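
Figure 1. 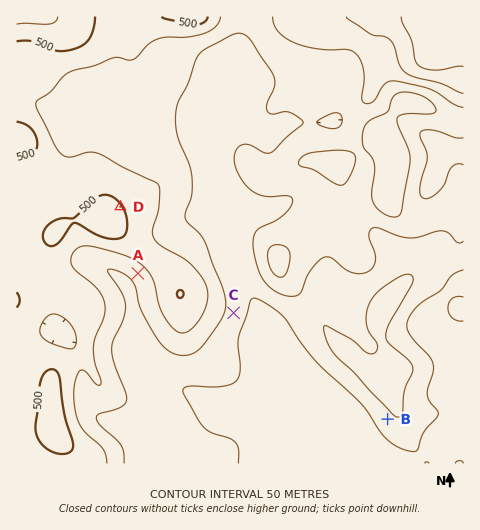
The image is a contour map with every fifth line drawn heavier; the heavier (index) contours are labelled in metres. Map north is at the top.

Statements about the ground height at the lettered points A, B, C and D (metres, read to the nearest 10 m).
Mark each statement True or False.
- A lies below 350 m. False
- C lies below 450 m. True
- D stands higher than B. True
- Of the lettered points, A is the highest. False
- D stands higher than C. True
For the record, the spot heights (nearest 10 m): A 420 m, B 390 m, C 380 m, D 500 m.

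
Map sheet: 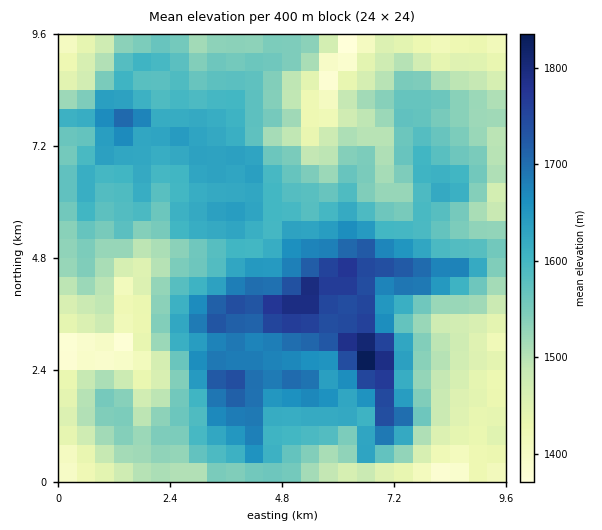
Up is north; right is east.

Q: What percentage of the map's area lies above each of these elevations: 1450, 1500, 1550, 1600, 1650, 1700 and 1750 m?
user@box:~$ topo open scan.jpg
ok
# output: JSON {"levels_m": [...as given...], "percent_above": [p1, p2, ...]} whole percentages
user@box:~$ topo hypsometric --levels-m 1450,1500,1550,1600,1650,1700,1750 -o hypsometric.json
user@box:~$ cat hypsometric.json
{"levels_m": [1450, 1500, 1550, 1600, 1650, 1700, 1750], "percent_above": [87, 75, 56, 36, 18, 9, 4]}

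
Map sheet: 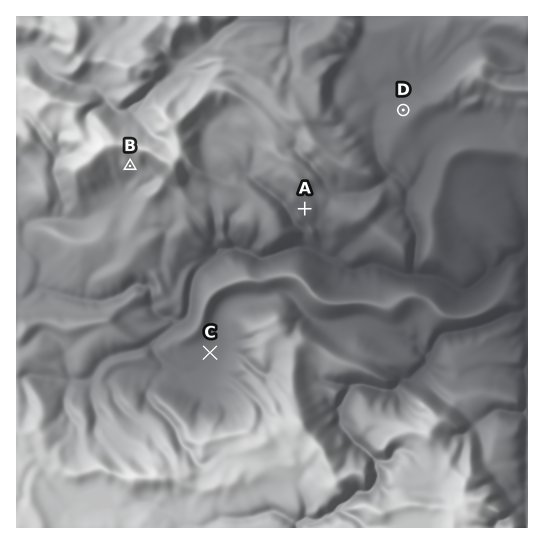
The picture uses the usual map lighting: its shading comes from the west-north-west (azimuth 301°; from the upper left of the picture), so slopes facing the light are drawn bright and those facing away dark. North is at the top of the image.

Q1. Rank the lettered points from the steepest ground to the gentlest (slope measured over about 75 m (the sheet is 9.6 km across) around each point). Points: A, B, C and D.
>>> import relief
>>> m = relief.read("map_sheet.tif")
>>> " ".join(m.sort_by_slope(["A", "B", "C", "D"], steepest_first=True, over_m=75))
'B A D C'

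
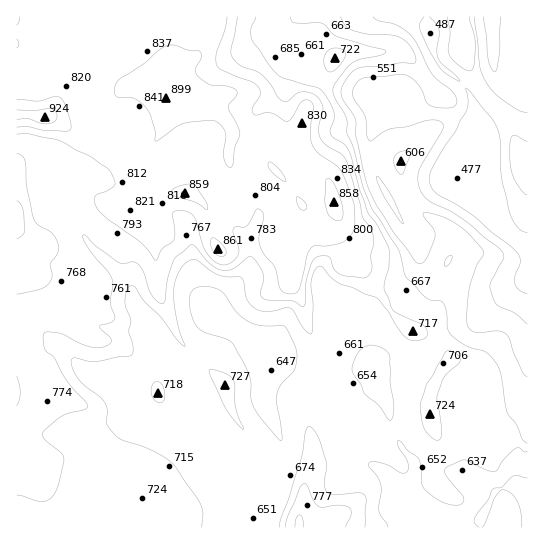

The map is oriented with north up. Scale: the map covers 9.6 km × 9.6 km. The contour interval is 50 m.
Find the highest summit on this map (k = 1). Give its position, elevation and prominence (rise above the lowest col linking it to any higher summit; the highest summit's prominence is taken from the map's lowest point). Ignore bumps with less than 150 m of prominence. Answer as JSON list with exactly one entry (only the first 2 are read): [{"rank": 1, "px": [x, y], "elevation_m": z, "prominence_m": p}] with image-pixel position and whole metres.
[{"rank": 1, "px": [45, 117], "elevation_m": 924, "prominence_m": 456}]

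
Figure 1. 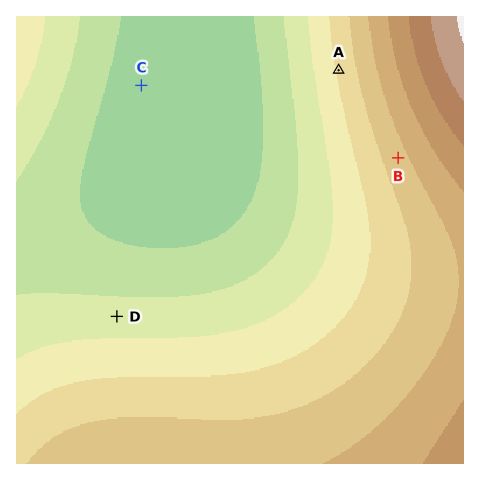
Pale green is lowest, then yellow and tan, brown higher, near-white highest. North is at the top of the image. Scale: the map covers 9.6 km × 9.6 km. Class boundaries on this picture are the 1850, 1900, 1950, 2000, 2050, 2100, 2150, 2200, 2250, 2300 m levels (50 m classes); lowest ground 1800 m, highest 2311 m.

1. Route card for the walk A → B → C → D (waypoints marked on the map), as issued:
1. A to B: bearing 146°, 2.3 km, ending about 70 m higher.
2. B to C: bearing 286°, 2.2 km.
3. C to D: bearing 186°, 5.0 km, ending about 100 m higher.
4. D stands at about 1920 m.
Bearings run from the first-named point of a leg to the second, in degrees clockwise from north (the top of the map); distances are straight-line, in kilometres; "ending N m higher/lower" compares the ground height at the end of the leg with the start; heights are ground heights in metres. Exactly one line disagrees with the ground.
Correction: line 2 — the distance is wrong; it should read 5.7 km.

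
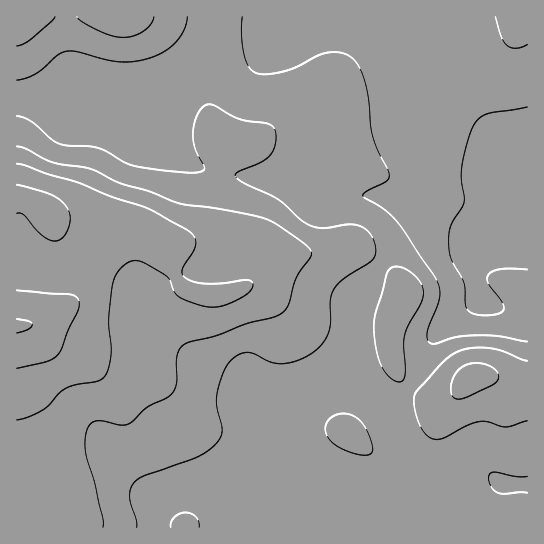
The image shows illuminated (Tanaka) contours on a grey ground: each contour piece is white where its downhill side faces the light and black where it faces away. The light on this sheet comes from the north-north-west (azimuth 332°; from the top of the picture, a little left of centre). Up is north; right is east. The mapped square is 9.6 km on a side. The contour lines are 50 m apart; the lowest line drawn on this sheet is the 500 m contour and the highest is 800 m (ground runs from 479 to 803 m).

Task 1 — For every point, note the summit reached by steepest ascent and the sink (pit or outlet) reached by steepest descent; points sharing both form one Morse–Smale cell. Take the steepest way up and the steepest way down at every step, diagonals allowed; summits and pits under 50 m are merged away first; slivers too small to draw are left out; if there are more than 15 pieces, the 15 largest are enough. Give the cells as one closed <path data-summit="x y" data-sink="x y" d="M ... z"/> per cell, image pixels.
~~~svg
<path data-summit="17 326" data-sink="527 242" d="M527 16l-184 0-1 3-5 1-15 0-8 3-55 22-53 8-8 3-17 13-30 11-32 4-16-5-18-3-6 1-9 12-21 10-33-1 1 430 398-1 4-13 2-51-10-16-22-22-16-22-22-10-22 0-34 12-30 14 41-39 23-15 22-23 1-31 4-16 32-41 14-14 13-8 16-1 20 4 27 1 13 4-8 3-10 18-1 9 4 19 18 18 23 6 11 1z"/><path data-summit="470 378" data-sink="527 242" d="M431 231l-10 0-11 4-22 19-33 44-4 44-22 23-23 15-38 37 61-24 22 0 18 7 11 10 9 15 22 22 10 16-2 51-4 13 60 1 27-44 26-1 0-168-37-10-15-16-4-19 1-9 10-18 8-3-13-4-27-1z"/><path data-summit="17 17" data-sink="527 242" d="M342 16l-325 0-1 81 33 2 21-10 9-12 6-1 18 3 16 5 27-3 35-12 17-13 8-3 53-8 55-22 8-3 15 0 5-1z"/><path data-summit="17 326" data-sink="527 242" d="M527 484l-25 0-26 43 51 1z"/>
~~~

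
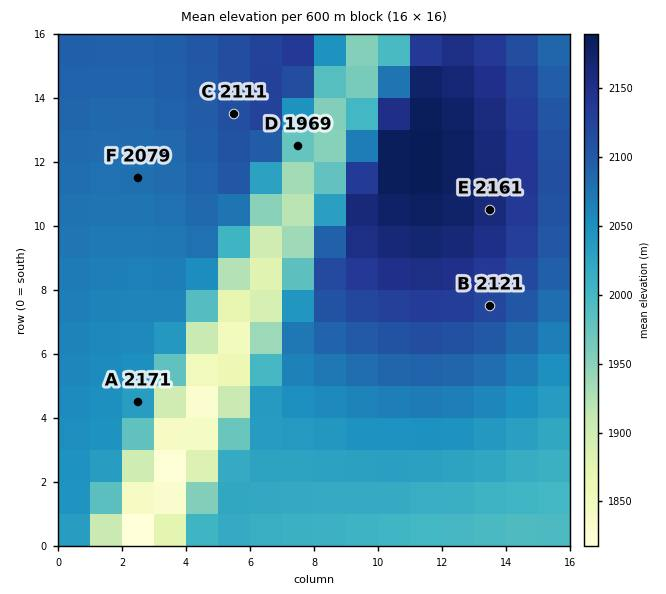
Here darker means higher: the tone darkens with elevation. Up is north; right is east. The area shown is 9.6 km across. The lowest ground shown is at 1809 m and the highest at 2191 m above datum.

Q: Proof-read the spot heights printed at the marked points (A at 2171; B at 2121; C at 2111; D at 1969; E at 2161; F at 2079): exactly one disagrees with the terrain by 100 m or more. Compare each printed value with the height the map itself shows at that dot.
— A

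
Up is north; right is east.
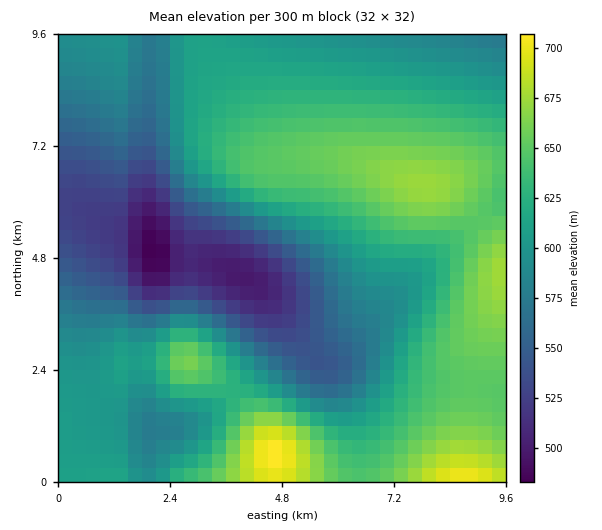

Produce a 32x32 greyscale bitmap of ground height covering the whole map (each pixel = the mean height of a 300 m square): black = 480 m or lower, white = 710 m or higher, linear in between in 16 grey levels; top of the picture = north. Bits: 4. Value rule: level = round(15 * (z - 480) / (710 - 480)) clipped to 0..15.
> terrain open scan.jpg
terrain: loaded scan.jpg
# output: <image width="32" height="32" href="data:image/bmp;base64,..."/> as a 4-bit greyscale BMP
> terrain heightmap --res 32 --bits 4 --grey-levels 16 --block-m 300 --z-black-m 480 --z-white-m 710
<image width="32" height="32" href="data:image/bmp;base64,Qk12AgAAAAAAAHYAAAAoAAAAIAAAACAAAAABAAQAAAAAAAACAAATCwAAEwsAABAAAAAAAAAAAAAAABEREQAiIiIAMzMzAERERABVVVUAZmZmAHd3dwCIiIgAmZmZAKqqqgC7u7sAzMzMAN3d3QDu7u4A////AIiZmHiau83u7cu7u83e7u2IiId3iavN7+3Luqu83e7diIiHZ3iaze/ty6qqvM3dzIiIh2Z3ib3u3LqZqrvMzMyIiIdnd4mrzLqYiJqru8y7iIiHd4iJqrqYd3iJqru7u4iIh3iaqqmYdmVniZq7u7uIiIiJu7qZh2VEVniau7u7iIiYmsy6mHZURFVomru7u3d4iIq7qYZURERVZ4qru8x3d4d4qpdlQzRFVmeJq7zMdmZ2ZndlQzMzRWZniau8zGZmVERVRDIiM0Vmd3iavMxVVUMiMzIhEiNFZ3d4mrzNVEQyESIiERI0VneIiJq8zURDMQAiIREiNFZ4iIiaq81DMzEAIiIiM0VniJmZmqvMMzMhASIjM0VneJmqqqq7vDMzMREjNEVneJmaq7u7u7szMzISNFZniZmqq7vMzMu7MzMyI0Zniaqqq7vMzNzMuzM0QzRXiaq7u7u8zM3czLtEREQ0aJqru7u7zMzMzMy7REVURXiaq7u7vMzMzMzLu1VVVVZ5mqu7u7u7u7u7u7pVVmVWiZqqqru7u7u7u6qqZmZmVomZqqqqqqqqqqqqmWZndmaJmZmqqqqqqpmZmZlnd3ZmiZmZmZmZmZmZmYiId3d2ZomZmZmZmZmIiIiId3d3h2aJmZmYiIiIiIh3d3d3eIdmiZmIiIiIiHd3d3dm"/>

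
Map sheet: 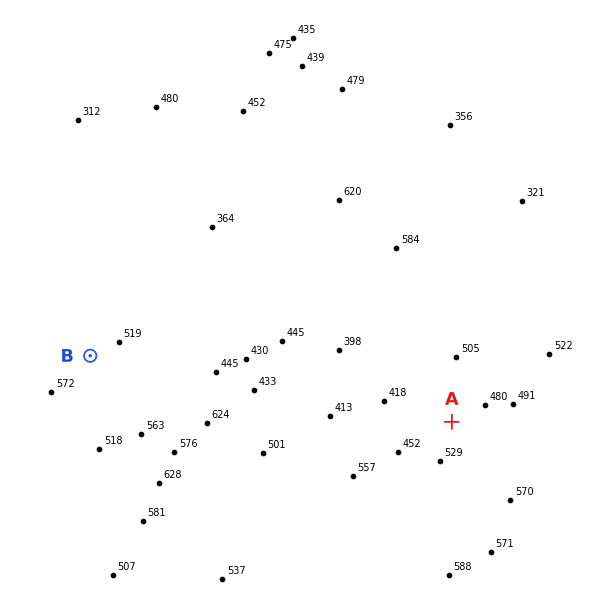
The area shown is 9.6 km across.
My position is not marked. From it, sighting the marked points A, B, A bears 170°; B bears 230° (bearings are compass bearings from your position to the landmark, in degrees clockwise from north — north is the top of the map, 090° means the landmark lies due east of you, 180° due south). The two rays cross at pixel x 395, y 100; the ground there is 410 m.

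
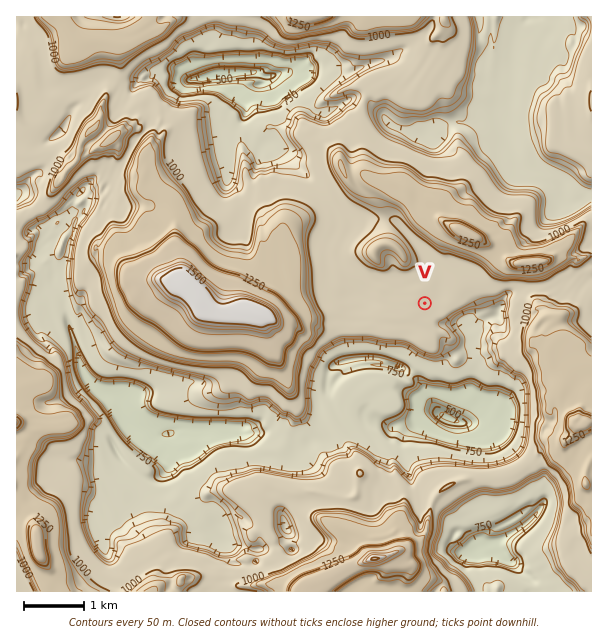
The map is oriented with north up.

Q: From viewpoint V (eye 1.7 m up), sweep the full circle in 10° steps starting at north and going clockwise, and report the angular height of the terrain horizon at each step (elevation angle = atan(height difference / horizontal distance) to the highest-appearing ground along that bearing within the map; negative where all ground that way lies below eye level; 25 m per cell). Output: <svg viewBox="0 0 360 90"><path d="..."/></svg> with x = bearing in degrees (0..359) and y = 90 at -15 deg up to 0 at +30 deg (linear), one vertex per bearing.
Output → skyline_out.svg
<svg viewBox="0 0 360 90"><path d="M0 44l10-3 10-10 10-2 10 2 10 13 10 0 10-6 10 22 10-6 10-4 10-1 10 2 10-4 10 7 10 6 10 0 10-1 10-4 10-9 10 5 10 5 10 2 10 0 10-6 10-8 10-4 10-2 10 11 10 2 10 1 10-7 10-1 10-1 10 1 10 3"/></svg>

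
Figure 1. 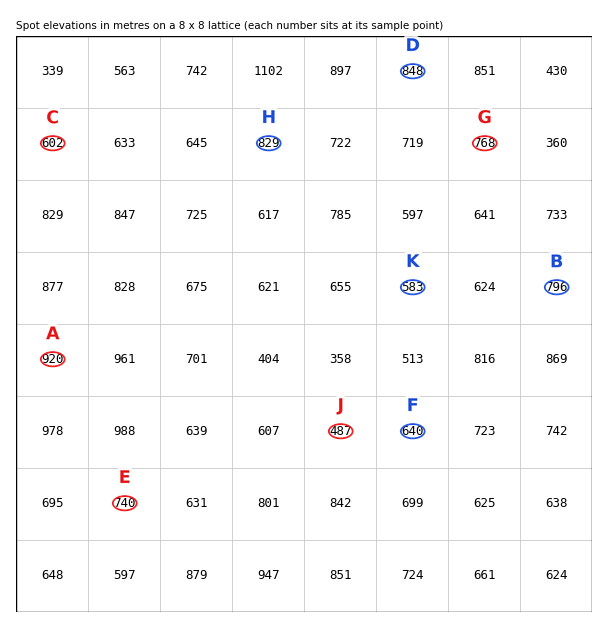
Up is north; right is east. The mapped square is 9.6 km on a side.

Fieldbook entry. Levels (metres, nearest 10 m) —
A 920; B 800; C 600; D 850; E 740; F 640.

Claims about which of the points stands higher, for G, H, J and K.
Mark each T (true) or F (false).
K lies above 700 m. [F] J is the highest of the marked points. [F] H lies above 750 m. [T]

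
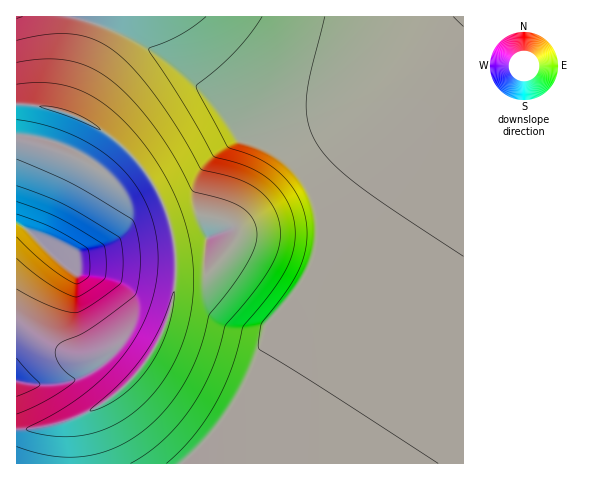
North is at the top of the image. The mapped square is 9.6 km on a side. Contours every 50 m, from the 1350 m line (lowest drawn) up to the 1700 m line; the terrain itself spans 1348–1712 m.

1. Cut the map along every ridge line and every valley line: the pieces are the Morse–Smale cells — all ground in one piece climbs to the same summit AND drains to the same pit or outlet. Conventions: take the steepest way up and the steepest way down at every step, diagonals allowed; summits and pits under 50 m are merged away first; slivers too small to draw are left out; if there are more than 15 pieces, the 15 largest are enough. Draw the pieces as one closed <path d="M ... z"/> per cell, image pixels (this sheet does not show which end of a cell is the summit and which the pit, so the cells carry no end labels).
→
<path d="M463 16l-447 1 0 87 31 3 27 8 27 14 18 14 25 28 19 32 9 29 4 25-1 33-5 22-15 36-15 22-30 29-33 18-29 10-31 3 0 34 447-1z"/><path d="M32 105l-16 0 0 220 15 5 25 17 15 7 25 3 21-7 24 17 10-13 12-22 12-42 0-45-12-42-9-18-13-19-28-28-18-12-21-11z"/><path d="M20 325l-4 1 1 104 40-6 39-16 28-21 17-19-24-18-21 7-25-3z"/>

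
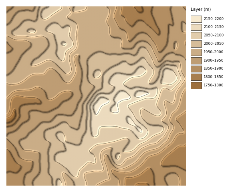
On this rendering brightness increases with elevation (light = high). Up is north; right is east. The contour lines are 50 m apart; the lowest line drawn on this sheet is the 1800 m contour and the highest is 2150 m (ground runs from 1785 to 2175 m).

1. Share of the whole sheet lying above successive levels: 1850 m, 94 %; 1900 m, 81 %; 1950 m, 63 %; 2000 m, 41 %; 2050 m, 22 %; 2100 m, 8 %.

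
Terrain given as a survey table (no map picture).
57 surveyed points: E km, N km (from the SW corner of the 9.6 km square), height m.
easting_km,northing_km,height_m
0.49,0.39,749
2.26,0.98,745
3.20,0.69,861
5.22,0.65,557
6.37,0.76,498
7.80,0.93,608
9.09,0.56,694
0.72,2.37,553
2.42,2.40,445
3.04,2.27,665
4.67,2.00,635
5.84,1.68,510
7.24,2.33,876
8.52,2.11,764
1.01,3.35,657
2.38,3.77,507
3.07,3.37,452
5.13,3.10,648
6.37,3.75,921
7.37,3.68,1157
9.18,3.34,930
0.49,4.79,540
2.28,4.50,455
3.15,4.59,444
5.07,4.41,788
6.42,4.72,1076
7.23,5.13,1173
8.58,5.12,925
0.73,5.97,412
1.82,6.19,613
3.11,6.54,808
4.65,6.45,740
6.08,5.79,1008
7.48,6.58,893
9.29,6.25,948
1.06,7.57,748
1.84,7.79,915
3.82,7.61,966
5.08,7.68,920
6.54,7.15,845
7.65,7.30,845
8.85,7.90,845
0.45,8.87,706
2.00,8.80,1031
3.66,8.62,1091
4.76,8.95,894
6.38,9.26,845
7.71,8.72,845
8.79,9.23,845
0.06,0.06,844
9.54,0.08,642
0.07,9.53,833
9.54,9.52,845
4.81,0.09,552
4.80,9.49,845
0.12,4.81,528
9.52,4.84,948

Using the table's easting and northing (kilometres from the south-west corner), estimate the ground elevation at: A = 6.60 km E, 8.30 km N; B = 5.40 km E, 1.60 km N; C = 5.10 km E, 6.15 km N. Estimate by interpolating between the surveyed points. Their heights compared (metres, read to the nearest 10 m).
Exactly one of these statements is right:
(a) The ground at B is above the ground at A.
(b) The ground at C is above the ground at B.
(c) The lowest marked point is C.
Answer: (b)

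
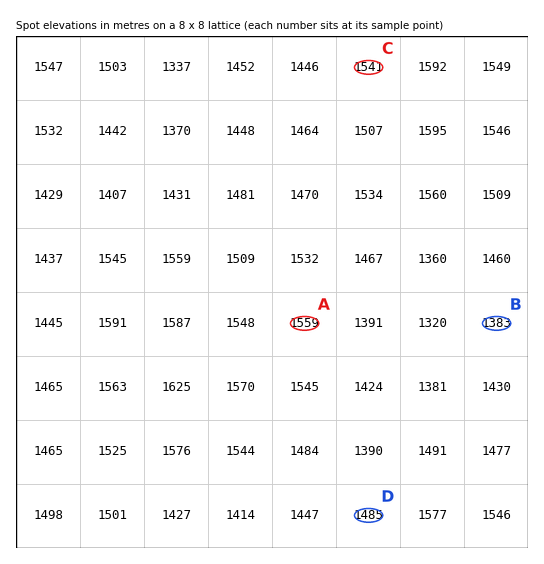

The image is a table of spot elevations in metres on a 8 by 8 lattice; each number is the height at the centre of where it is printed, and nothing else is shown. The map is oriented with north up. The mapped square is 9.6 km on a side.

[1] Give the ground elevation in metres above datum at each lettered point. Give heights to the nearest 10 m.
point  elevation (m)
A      1560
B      1380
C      1540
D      1480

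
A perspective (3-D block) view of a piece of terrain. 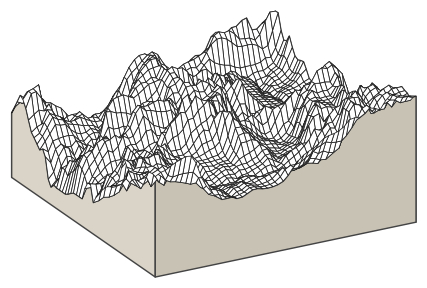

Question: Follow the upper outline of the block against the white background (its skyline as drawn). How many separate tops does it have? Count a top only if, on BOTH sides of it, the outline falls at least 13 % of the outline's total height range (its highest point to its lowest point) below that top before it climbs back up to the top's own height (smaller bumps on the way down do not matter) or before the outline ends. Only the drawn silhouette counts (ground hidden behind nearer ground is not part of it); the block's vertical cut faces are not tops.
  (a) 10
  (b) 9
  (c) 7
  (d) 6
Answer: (c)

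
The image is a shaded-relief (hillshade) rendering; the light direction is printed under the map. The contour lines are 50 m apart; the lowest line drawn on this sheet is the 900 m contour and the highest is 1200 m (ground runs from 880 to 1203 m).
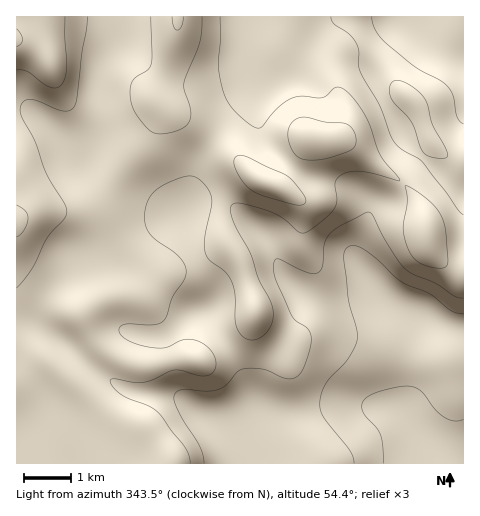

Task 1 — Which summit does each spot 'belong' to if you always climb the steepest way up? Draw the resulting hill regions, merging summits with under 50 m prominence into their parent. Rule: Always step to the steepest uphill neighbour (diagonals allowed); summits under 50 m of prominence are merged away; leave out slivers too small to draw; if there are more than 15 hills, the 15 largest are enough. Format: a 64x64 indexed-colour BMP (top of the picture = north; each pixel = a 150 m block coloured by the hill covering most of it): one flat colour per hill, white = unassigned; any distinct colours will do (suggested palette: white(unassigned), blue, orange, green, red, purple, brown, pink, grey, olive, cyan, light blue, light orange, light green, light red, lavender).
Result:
<image width="64" height="64" href="data:image/bmp;base64,Qk12CAAAAAAAAHYAAAAoAAAAQAAAAEAAAAABAAQAAAAAAAAIAAATCwAAEwsAABAAAAAAAAAA////ALR3HwAOf/8ALKAsACgn1gC9Z5QAS1aMAMJ34wB/f38AIr28AM++FwDox64AeLv/AIrfmACWmP8A1bDFABEREREREREREREREREREREREREREREREREREREREREREREREREREREREREREREREREREREREREREREREREREREREREREREREREREREREREREREREREREREREREREREREREREREREREREREREREREREREREREREREREREREREREREREREREREREREREREREREREREREREREREREREREREREREREREREREREREREREREREREREREREREREREREREREREREREREREREREREREREREREREREREREREREREREREREREREREREREREREREREREREREREREREREREREREREREREREREREREREREREREREREREREREREREREREREREREREREREREREREREREREREREREREREREREREREREREREREREREREREREREREREREREREREREREREREREREREREREREREREREREREREREREREREREREREREREREREREREREREREREREREREREREREREREREREREREREREREREREREREREREREREREREREREREREREREREREREREREREREREREREREREREREREREREREREREREREREREREREREREREREREREREREREREREREREREREREREREREREREREREREREREREREREREREREREREREREREREREREREREREREREREREREREREREREREREREREREREREREREREREREREREREREREREREREREREREREREREREREREREREREREREREREREREREREREREREREREREREREREREREREREREREREREREREzMxERERERERERERERERERERERERERERERERERERERETMzERERERERERERERERERERERERERERERERERERERERMzMxEREREREREREREREREREREREREREREREREREREREzMzERERERERERERERERERERERERERERERERERERERETMzMxERERERERERERERERERERERERERERERERERERERMzMzEREREREREREREREREREREREREREREREREREREREzMzMxERERERERERERERERERERERERERERERERERERETMzMzMxERERERERERERERERERERERERERERERERERERMzMzMzMREREREREREREREREREREREREREREREREREREzMzMzMzMRERERERERERERERERERERERERERERERERETMzMzMzMxERERERERERERERERERERERERERERERERERMzMzMzMzMREREREREREREREREREREREREREREREREREzMzMzMzMxERERERERERERERERERERERERERERERERETMzMzMzMzERERERERERERERERERERERERERERERERERMzMzMzMzMREREREREREREREREREREREREREREREREREzMzMzMzMRERERERERERERERERERERERERERERERERETMzMzMzMxERERERIhERERERERERERERERERERERERERMzMzMzMxERERESIiEREREREREREREREREREREREREREzMzMzMzEREREiIiIhERERERERERERERERERERERERETMzMzMzERERIiIiIiERERERERERERERERERERERERERMzMzMzMRESIiIiIiIREREREREREREREREREREREREREzMzMzMRESIiIiIiIhERERERERERERERERERERERERETMzMzMxEiIiIiIiIiIRERERERERERERERERERERERERMzMzMxEiIiIiIiIiIhEREREREREREREREREREREREREzMzMxERIiIiIiIiIiIRERERERERERERERERERERERETMzMzEREiIiIiIiIiIhERERERERERERERERERERERERMzMzERERIiIiIiIiIiIREREREREREREREREREREREREzMzMREREiIiIiIiIiIiERERERERERERERERERERERETMzMRERESIiIiIiIiIiIhERERERERERERERERERERERMzMRERERIiIiIiIiIiIiIREREREREREREREREREREREzEREREREiIiIiIiIiIiIiERERERERERERERERERERERERERERESIiIiIiIiIiIiIhERERERERERERERERERERERERERERIiIiIiIiIiIiIiIREREREREREREREREREREREREREREiIiIiIiIiIiIiIhERERERERERERERERERERERERERESIiIiIiIiIiIiIiIRERERERERERERERERERERERERERIiIiIiIiIiIiIiIREREREREREREREREREREREREREREiIiIiIiIiIiIiIhERERERERERERERERERERERERERESIiIiIiIiIiIiIhEREREREREREREREREREREREREREREiIiIiIiIiIiIiERERERERERERERERERERERERERERERIiIiIiIiIiIiIRERERERERERERERERERERERERERERERIiIiIiIiIiIhEREREREREREREREREREREREREREREREiIiIiIiIiIiERERERERERERERERERERERERERERERESIiIiIiIiIiIRERERERERERERERERERERERERERERERIiIiIiIiIiIhERERERERERERERERERER"/>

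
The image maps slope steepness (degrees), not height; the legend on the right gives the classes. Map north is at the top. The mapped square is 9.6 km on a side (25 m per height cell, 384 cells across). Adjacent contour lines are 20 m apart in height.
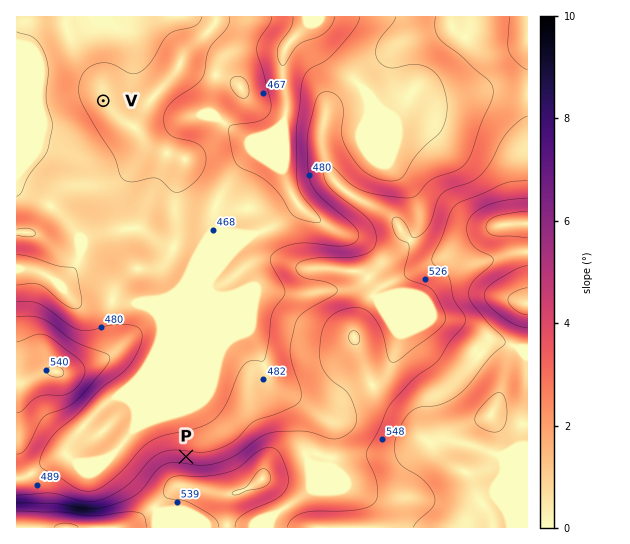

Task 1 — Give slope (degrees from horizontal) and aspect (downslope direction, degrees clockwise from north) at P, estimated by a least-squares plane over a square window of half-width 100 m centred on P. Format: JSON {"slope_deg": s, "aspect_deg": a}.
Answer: {"slope_deg": 5, "aspect_deg": 9}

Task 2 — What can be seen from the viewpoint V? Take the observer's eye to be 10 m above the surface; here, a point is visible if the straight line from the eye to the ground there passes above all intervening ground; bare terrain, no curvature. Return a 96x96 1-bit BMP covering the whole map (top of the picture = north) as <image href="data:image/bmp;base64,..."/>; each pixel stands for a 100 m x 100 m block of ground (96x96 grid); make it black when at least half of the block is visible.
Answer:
<image width="96" height="96" href="data:image/bmp;base64,Qk2+BAAAAAAAAD4AAAAoAAAAYAAAAGAAAAABAAEAAAAAAIAEAAATCwAAEwsAAAIAAAAAAAAA////AAAAAAAD//4AAAAB////wAAB//8AAAAB////wAAAf/+AAAAA///4AAAAD/+AAAAAf//gAAAAAf/AAAAAP/+AAAAAAH/gAAAAAf4AAAAAAD/gB4AAAPwAAAAAAA/4f+AAAHwAAAAAAAf///gAADwAAAAAAAf///wAADwAAAAAAAP///4AADwAAAAAAAP///8AADwAMAAAAAH///+AA/4AOAAAAAH///+AH/8AAAAAAAD////D//+AAAAAAAB////////AAAAAAAB////////gAAAAAAA////////wAAAAAAAf////////4AAAAAAf/////////AAAAAAf////+H///wAAAAAf////8B///4AAAAAf////8Af//4AAAAAf////4AH//8AAAAAf////4AB8/8AAAAAf////4AAef+AAAAAf////wAAf/+AAAAAf////wAAP//CAAAAf////wAAP//Dh+AAf////wAAP//D//wAf////4AAP8PD//4Af////8AAP+HD//+AP////+AAP+Dj///AP////+AAf/Bj///gH/////AAf/BD///4H/////gAf/gD///+D/////wAP/wD///+D/////wAD/8D///+B/////4AA/+D///4B/////8AA//D///gB/////8AA//j///AA/////8AA//z//+AA/////8AB//7//+AA////A+AB//9//+AA/AP8AAAA//8A/+AAfwH4AAwA//8AP/AAf4H4AA+A//8AP/gAf8H8AA/wf/8AP//4P/P//4/8f/8Af//8CAf////+f/8Af//8AAf//////hwA///+AAP//////AAB///+AAD//////gAD///+AAA///8f/wAP///+AAAD//8H/4D/8P/+AAAAH/8H/4D/4AA+AAAAH/8H/8D/wAA+AAAAH/8H////wAAeAAAAP/8H////wAAMAAAAf/8P////wAAAAAAA////////w4AAAAAB//4f/////+AAAAAD/wAP//////AAAAAD+AAP//////gAAAAH8AAP//////gAAAAH8AAH//////wAAAAH4AAH//////wAAAAH4AAD//////4BAAAH4AAA//////4BgAAHwAAAf/////4BgAAPwAAAf/////4AAAAPwAAAf/////4AAAAPwAAAf/////4AAAAPwAAAf/////4AAAAPwAAAf/////8AAAAPwAAAf/////8AAAAPwAAAf/////8AABAHwAAA//////+AAHADwAAB///////AAPAD4AAD///////gAOAB4AAP///////wAeAB4AB////////4AeAB4A/////////8AcAA//8////////+AMAAP/8f///////+AAAAD/8////////+AAAAD////////H/+AAAAD////////D/+AAAAD////////n/+AAAAB//////////+AAAAA//////////8AAAAAf/////////8AAAAAH//4//////8AAAAAD//wf/////8AAAAAB//wP//////GAAAAB//wP8="/>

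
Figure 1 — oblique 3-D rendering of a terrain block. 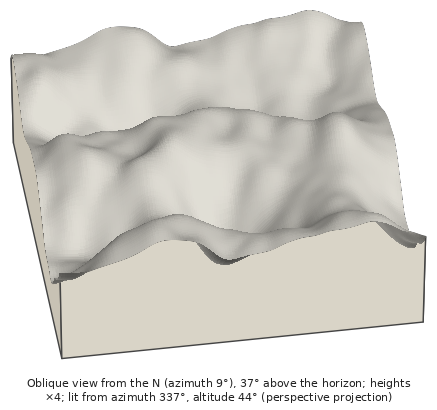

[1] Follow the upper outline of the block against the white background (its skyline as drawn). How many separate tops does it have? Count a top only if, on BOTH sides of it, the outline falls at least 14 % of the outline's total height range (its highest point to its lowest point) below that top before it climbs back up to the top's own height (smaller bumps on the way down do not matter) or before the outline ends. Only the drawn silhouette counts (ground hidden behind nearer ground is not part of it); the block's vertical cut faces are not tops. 1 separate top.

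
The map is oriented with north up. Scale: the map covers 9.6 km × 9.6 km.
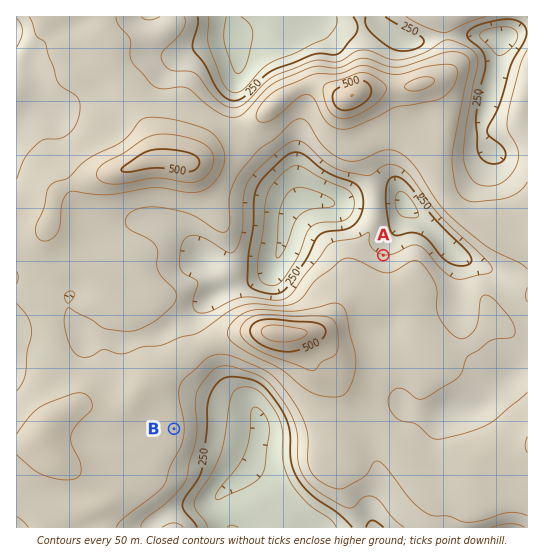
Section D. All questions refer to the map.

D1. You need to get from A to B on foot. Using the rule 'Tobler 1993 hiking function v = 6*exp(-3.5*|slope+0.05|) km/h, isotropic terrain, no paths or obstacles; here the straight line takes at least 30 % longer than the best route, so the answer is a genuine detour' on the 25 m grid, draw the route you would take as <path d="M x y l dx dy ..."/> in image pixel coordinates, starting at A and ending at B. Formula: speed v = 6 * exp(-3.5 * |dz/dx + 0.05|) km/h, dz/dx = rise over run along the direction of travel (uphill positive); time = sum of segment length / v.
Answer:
<path d="M383 255l-72 36-6 7-19 9-32 0-19 10-22 22-18 35-2 3-11 21 0 15-8 16"/>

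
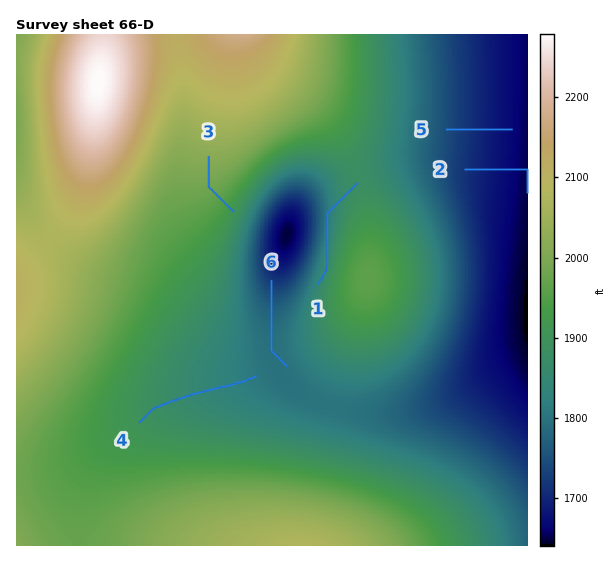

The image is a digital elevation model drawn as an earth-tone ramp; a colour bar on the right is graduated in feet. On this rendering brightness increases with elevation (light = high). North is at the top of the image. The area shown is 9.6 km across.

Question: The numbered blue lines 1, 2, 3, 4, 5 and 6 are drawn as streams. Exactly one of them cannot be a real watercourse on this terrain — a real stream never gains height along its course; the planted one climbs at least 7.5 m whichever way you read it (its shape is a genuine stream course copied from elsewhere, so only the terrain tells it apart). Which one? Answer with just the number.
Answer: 1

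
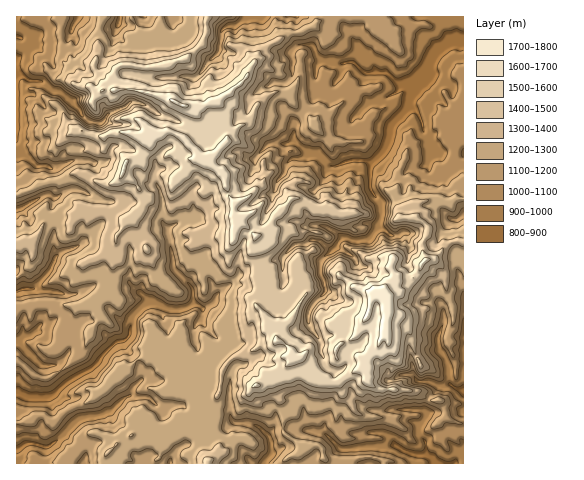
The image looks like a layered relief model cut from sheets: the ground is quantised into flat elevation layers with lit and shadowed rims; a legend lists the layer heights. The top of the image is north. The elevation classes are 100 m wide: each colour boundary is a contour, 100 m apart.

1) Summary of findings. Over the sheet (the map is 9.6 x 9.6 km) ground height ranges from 880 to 1790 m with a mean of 1230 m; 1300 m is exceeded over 31.5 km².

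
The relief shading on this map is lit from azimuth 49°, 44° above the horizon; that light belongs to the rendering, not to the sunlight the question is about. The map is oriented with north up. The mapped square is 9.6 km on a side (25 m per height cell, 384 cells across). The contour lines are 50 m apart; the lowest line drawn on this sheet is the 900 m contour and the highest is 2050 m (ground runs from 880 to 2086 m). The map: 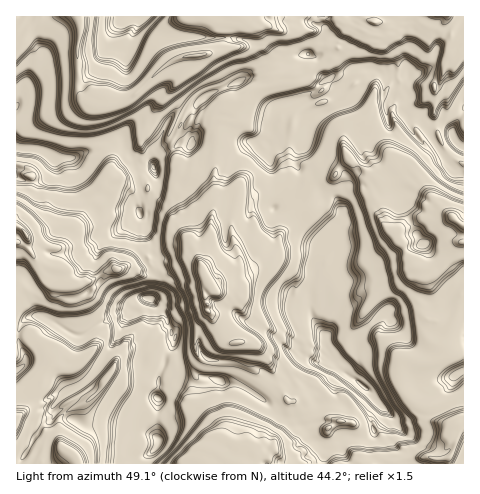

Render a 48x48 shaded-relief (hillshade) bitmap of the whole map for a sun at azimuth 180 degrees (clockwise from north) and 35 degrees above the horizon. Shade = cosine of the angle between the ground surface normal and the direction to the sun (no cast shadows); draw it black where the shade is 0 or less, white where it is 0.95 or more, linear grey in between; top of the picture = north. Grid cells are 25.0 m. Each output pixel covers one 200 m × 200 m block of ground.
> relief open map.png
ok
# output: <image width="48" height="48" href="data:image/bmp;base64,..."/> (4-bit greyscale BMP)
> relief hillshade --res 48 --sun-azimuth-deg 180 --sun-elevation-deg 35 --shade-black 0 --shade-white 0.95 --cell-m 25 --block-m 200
<image width="48" height="48" href="data:image/bmp;base64,Qk32BAAAAAAAAHYAAAAoAAAAMAAAADAAAAABAAQAAAAAAIAEAAATCwAAEwsAABAAAAAAAAAAAAAAABEREQAiIiIAMzMzAERERABVVVUAZmZmAHd3dwCIiIgAmZmZAKqqqgC7u7sAzMzMAN3d3QDu7u4A////AKiZulR4mZkwAGmZmZmbqHR2IkIzSYVpqqiIhjVomZlgACeZmZmZh0WIVCIiJFZZq7qIMiRYmZmoQAJoiIdkQ0esmFUzEDdorMqWQzR4mZm8hCAkZUMgFImbzKhTJHiIm6mlVoqZqZm7mXISNCABSJmGmYUxWrmEV0mZWcy5upmHmpYhERE2mpmXVlIEq8mEMkiahorKvKl3h4hTIjaJmZmYhhA6vKmYZImbp1WsrKmrlVZlRompmZmVMAO7upmYRmmazbVMupm7l2h2eaqpmZhRAEu6uZmXQzaZzdxUyImZmZvNy8zLmEIAJsypmZmZuIaZqry0Z4mZmbze7u7tlCITfNuXiZmb3cuZmFjIOJmZiKzf///qY3mJvbmGVnmZvLyYYyJ4NImZZoze7u2VeJmJy5mnIkmZmal0I2U4UmmYdmrLmXNGmZiaual1JGmZmYUzaamHciZVmXrKlzN3d5jNmctDN5mZmZdr3u23UyIjmoral4hlV5ndqb2WeJmZmazu7/7ZiYIVeZnJm8lXaZqqmXvcuamZmZve7t3avMmJmJm8qqiImZmZmZjO7Ku5mZnN3My83v/+yZmrmZiqu6mZmYmb3d3bmZrLqpiN////24qUeYiszcmZmYmZvN3Nyby5mENp3dvLuplkiXecy7mZmbqZi7qs3N2ZhUZERUWZqoU3h2eZuamZmJqriYd6zduYdYdCACeamZRYRliZiJmZmHm8uVNZrMuVRpdTESNZmIeHRWmXZ5qZmYm82VeJmrhzR5iJYzM3dTR1dolTSKy5mZmsqJ3Jq2U2iHaJlndVZTNFiIc0WZzbmZqYVay6yjIUMySZqZh1NXhWmYRoiZrMqpqEM2mZhQASM0eZmpqFQkeImYWJmZmr3ZuFZ1aYIQEzVFiZm6qVhjN4mZeZmZma3aqYmYRTAAVCIiOJm5mWeYQ1R4eZmZmayqmZmZUgAEZDJVM4l3lWeZhDM0iGiYmazKmZmZcQAnVDM0c0Y4l3eZmGdEczZ3mYnaZ5mZQiWCAkd2dzNZvJZliZmGM1RDSYe1NIl0I1lUWN3cmXWL7KdDSZmESJZVN5dUZFQyNIQt7u7u7bma3bqJaJmZuZmJdZc3lzIyRpOd3u7///7KnMm8uZmtyZmZlXh5mUVDeYvZnN3v///9mtqquZmaqZmZljV5mVQ4i53JiZq97v//2+24V5mZqpmZmUIkiFV5vcyph4iLqrzu7u7bdHmZrMupmpZDWHeZzd2amIh4eHZJ7t7tyVVXnN7tyqmXN4mZrMysqph4UzIife7u7rhlibzd26qZY4mYWcze25mJYzQzJ8y+7u3KiZmavN2plZmZZs3u2pmKdjMzQ4qr3u7/yZmYi93d3d28x4zdyqqJdDR0ZDV5nO7+3bmZiave//7t22m73dqJhniXSDIRJIvL3d3cuprO7u7t7qmZztqZmIRFJoZVV5mc7v/u26zd273u3dmZm6q6mHQzEHrd3LvN3dusus3Kmpm8qrqZmZrLiHZTAErv7Kmqq6eYWtyZq5mZmruQ=="/>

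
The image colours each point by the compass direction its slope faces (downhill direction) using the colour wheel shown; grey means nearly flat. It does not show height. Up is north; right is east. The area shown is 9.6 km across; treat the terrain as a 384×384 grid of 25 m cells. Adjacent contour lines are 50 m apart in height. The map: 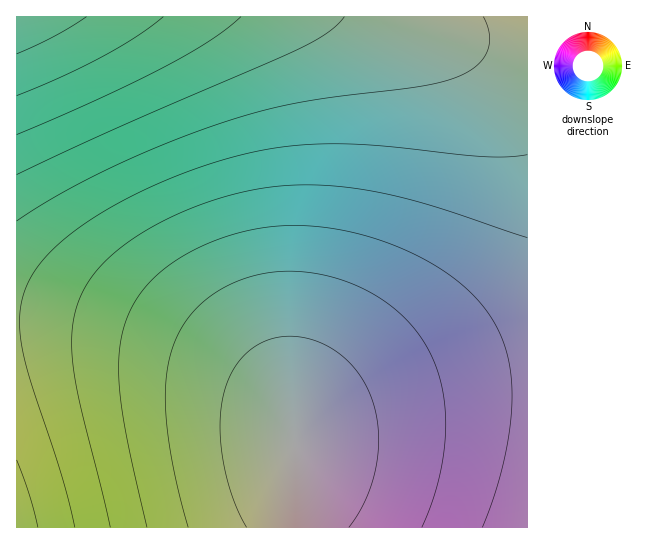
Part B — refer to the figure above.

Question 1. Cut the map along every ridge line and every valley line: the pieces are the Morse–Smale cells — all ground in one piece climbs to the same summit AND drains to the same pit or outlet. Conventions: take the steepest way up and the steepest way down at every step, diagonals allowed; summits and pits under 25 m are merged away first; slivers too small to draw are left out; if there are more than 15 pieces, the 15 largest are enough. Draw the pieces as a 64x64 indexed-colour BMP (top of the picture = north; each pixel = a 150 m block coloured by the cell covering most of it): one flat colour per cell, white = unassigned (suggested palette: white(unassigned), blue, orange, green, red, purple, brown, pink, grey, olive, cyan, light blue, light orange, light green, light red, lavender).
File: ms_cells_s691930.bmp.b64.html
<image width="64" height="64" href="data:image/bmp;base64,Qk12CAAAAAAAAHYAAAAoAAAAQAAAAEAAAAABAAQAAAAAAAAIAAATCwAAEwsAABAAAAAAAAAA////ALR3HwAOf/8ALKAsACgn1gC9Z5QAS1aMAMJ34wB/f38AIr28AM++FwDox64AeLv/AIrfmACWmP8A1bDFACIiIiIiIiIiIiIiIiIiIiIiIRERERERERERERERERERIiIiIiIiIiIiIiIiIiIiIiIhEREREREREREREREREREiIiIiIiIiIiIiIiIiIiIiIiERERERERERERERERERESIiIiIiIiIiIiIiIiIiIiIiIRERERERERERERERERERIiIiIiIiIiIiIiIiIiIiIiIhEREREREREREREREREREiIiIiIiIiIiIiIiIiIiIiIiERERERERERERERERERESIiIiIiIiIiIiIiIiIiIiIiIRERERERERERERERERERIiIiIiIiIiIiIiIiIiIiIiIhEREREREREREREREREREiIiIiIiIiIiIiIiIiIiIiIiERERERERERERERERERESIiIiIiIiIiIiIiIiIiIiIiIRERERERERERERERERERIiIiIiIiIiIiIiIiIiIiIiIhEREREREREREREREREREiIiIiIiIiIiIiIiIiIiIiIiERERERERERERERERERESIiIiIiIiIiIiIiIiIiIiIiERERERERERERERERERERIiIiIiIiIiIiIiIiIiIiIiIREREREREREREREREREREiIiIiIiIiIiIiIiIiIiIiIRERERERERERERERERERESIiIiIiIiIiIiIiIiIiIiIRERERERERERERERERERERIiIiIiIiIiIiIiIiIiIiIREREREREREREREREREREREiIiIiIiIiIiIiIiIiIiIRERERERERERERERERERERESIiIiIiIiIiIiIiIiIiIRERERERERERERERERERERERIiIiIiIiIiIiIiIiIiEREREREREREREREREREREREREiIiIiIiIiIiIiIiIhERERERERERERERERERERERERESIiIiIiIiIiIiIiERERERERERERERERERERERERERERIiIiIiIiIiIiIhEREREREREREREREREREREREREREREiIiIiIiIiIhERERERERERERERERERERERERERERERESIiIiIiIhERERERERERERERERERERERERERERERERERIiIhERERERERERERERERERERERERERERERERERERERERERERERERERERERERERERERERERERERERERERERERERERERERERERERERERERERERERERERERERERERERERERERERERERERERERERERERERERERERERERERERERERERERERERERERERERERERERERERERERERERERERERERERERERERERERERERERERERERERERERERERERERERERERERERERERERERERERERERERERERERERERERERERERERERERERERERERERERERERERERERERERERERERERERERERERERERERERERERERERERERERERERERERERERERERERERERERERERERERERERERERERERERERERERERERERERERERERERERERERERERERERERERERERERERERERERERERERERERERERERERERERERERERERERERERERERERERERERERERERERERERERERERERERERERERERERERERERERERERERERERERERERERERERERERERERERERERERERERERERERERERERERERERERERERERERERERERERERERERERERERERERERERERERERERERERERERERERERERERERERERERERERERERERERERERERERERERERERERERERERERERERERERERERERERERERERERERERERERERERERERERERERERERERERERERERERERERERERERERERERERERERERERERERERERERERERERERERERERERERERERERERERERERERERERERERERERERERERERERERERERERERERERERERERERERERERERERERERERERERERERERERERERERERERERERERERERERERERERERERERERERERERERERERERERERERERERERERERERERERERERERERERERERERERERERERERERERERERERERERERERERERERERERERERERERERERERERERERERERERERERERERERERERERERERERERERERERERERERERERERERERERERERERERERERERERERERERERERERERERERERERERERERERERERERERERERERERERERERERERERERERERERERERERERERERERERERERERERERERERERERERERERERERERERERERERERERERERERERERERERERERERERERERERERERERERERERERERERERERERERERERERERERERERERERERERERERERERERERERERERERERERERERERERERERERERERERERERERERERERERERERERERERERERERERERERERERERERERERERERERERERERERERERERERERERERERERERERERERERERERERERERERERERERERERERERERERERERERERERERERERERERERERERERERERERERERERERERERERERERERERERERERERERERERERERERERERERERERERERERERERERERERERERERERERERERERERERERERERERERERERERERERERERERERERERERER"/>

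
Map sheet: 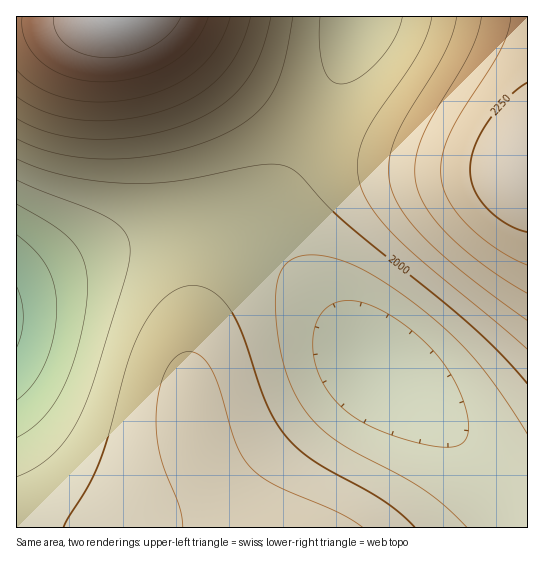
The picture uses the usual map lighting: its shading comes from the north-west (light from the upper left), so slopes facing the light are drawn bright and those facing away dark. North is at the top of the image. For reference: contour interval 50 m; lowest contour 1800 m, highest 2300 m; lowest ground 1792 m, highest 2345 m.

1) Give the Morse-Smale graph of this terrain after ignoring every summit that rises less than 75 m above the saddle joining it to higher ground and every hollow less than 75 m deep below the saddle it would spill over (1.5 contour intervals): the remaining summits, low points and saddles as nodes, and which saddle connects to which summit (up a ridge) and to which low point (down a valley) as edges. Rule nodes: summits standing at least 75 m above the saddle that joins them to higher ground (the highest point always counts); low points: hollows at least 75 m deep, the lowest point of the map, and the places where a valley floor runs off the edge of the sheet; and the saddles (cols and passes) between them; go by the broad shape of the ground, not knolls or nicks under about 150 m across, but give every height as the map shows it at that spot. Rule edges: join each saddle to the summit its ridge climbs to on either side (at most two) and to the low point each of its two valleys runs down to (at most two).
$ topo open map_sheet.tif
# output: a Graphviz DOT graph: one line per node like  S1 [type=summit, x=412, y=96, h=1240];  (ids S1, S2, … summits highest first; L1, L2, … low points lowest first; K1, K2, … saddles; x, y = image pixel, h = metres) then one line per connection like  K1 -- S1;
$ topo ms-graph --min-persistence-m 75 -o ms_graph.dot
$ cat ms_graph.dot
graph terrain {
  S1 [type=summit, x=118, y=17, h=2345];
  S2 [type=summit, x=523, y=169, h=2294];
  S3 [type=summit, x=285, y=527, h=2078];
  L1 [type=low, x=17, y=318, h=1792];
  L2 [type=low, x=377, y=366, h=1852];
  K1 [type=saddle, x=313, y=126, h=2014];
  K2 [type=saddle, x=198, y=226, h=1973];
  K1 -- S1;
  K1 -- S2;
  K1 -- L2;
  K2 -- S1;
  K2 -- S3;
  K2 -- L1;
  K2 -- L2;
}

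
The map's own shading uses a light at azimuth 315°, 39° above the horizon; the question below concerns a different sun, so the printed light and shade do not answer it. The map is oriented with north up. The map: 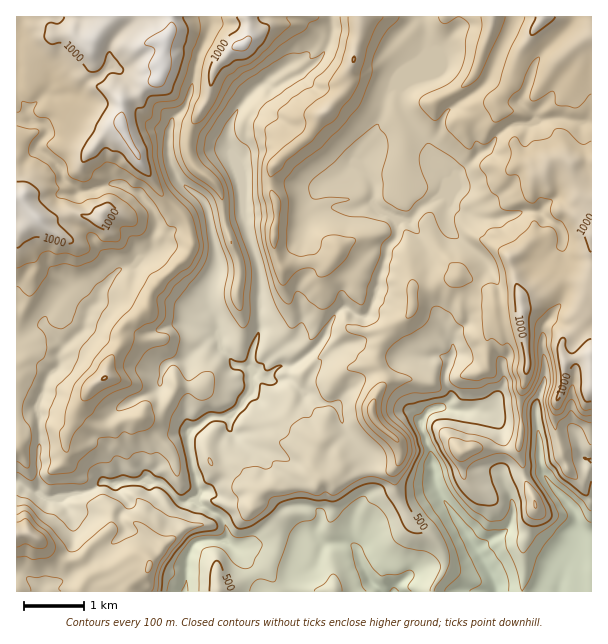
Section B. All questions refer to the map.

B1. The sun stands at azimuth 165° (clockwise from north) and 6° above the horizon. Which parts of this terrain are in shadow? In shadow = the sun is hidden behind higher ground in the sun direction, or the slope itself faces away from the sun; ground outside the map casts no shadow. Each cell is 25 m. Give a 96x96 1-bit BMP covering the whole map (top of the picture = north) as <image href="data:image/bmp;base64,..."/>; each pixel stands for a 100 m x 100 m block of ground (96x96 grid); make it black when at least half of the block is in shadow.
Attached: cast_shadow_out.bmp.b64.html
<image width="96" height="96" href="data:image/bmp;base64,Qk2+BAAAAAAAAD4AAAAoAAAAYAAAAGAAAAABAAEAAAAAAIAEAAATCwAAEwsAAAIAAAAAAAAA////AAAAAAAAQAAHgADwcAgAcACA4AAH2AH8MPwAcACAcAAPnAD8IHwAIAAAfAAP3AD4AH4AAAAAHwAP3AB4ABwAAAAAz8YP/AA4AAAAAAAA7/8H/AA4AAAAAAAA9/8H+AA+AACAAAAH+f/H8AAAAAHAMAAf/P/j4AAAAAPA8AD////wAAAAAA+AcAD/////wAAAAB+AMAD/////wAAAAD+AMAD/////gAcAAD8AGDD/////jwAAAH8AHPD/////5wAAAH4AH+D/////xgAAAD4AH+D////vh8AAADwAH8D4H//GD/gAADwAD4D4D/+GD/gQABgAD4D8D/8ED/c4DAAADwP+A/4MD/4QDgAADweeAMwIH/wADgAAB4acAAADH/AEBAAgAMCeAABnP8AEABD/8YCcAABnP4gAAMD/8YDZAABHv/jgA+P/8YCPAAAH/zPgB///8QCfAYAH/gPAD+//8QAfgfgD//PwD8//8YAfgPwAH/v474//8QAfwH+AD/nx/4//8YAf4D/AB8Hh9wf/4cAP4B/AA7/B/gPx4eAP+APEA/4B+APA8eYP/Dn/Afwx/huAceYP//n/nf49//vwAeYP//D/nB+////4OeIH/wD/wAP////4OeCH/wAP4AH////4Of4D/4APwID/8ADwMf8D/4ADwIA/8ADgMe8H/4ODgMA78ADAMfcD/4P4AMAf4AA4If8D/8DwAAAP/AAYIf4D/+AAAAAP/wAQIPYD//AAAAAH/4AAMPwD//gAAAAH/4AAMPwD//wAAAAHP4AC8HwD//wAMAAGHwAD8BwD//wAOAACHgAD/BgB//4AeAAAHMAH/ggB//8AeAAADsYH/w4B///AeAAADsfP/g4AA//geAAAB8f/+A4AAf/wcAeAB4f/gA4AAD/4cAfgB8/8cAAAAD/4ZAfgB8f5+BgAAB/8bEf/A/Pj+BAAwAf4WOP/4+fv/gADwAPwWOP//+ff/8EDgAPgmeP//+f//8MOCAEAAeH///e//4Mf/nwOAeH//h///4A///weAcD/+B+//fA///w+AdD/8Ad/4HC///h8A/j/AAJ/4CH///D4A/D+AAA/gAD//+D4c8B+AAA/AADzn8Dw88B8AAAGAAD/j4Dz48AAAAAGQAD/BwDj5+AAAAAP5wD+IAHn5/AAAAAP///4MAjnx/gAAAAHz//4eAzzx/wAAAAHz/+OfAzzh/8AAAAB///GfB55B/+AAAAA///8fgx4B/+AAAAAf//wfwB4D/8AAAGAP/8Af8A8D/4AAAHgD/AQf8A+D//wAADgH8AYf4AeD//4ABD4EAAIf+APD//8AH4fAAAAf/APB//8AH+PhAAAB/APB//8AH/HhgAAD+4PA//4AH/jhgAAB/YPAf/8AH/zwwAAA8wHgP/+AH/5wwAAAY4HwD//AH/44YAAAQcH4B//AH/44eAAAAAD8A//gH/88PAAAPgD/Af/gH/8eHgAEP+D/gP/gH/8eD4JvH/D/4H/AH/+fB8P/D/z/8D/AH7+Pg8P/h/7//w/ADx8PgY="/>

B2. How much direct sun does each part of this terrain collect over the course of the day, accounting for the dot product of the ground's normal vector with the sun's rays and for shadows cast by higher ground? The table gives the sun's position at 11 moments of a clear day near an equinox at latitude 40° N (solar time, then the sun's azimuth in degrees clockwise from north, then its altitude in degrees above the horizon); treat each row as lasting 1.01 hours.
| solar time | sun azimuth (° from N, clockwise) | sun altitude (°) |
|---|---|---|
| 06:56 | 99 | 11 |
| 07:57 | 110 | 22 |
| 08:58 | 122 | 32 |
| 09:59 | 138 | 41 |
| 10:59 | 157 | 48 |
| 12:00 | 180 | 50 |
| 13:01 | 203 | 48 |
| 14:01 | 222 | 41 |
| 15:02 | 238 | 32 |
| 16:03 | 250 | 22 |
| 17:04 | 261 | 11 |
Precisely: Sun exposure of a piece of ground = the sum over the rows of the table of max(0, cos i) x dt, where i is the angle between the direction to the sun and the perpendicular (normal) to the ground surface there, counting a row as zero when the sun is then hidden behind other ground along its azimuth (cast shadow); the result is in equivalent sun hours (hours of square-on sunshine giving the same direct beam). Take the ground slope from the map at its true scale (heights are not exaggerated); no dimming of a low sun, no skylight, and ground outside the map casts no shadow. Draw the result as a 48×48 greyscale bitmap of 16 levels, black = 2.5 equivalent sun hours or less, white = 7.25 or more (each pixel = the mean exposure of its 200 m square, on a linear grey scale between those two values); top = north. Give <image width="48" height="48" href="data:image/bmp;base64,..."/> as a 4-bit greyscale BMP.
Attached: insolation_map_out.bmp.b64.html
<image width="48" height="48" href="data:image/bmp;base64,Qk32BAAAAAAAAHYAAAAoAAAAMAAAADAAAAABAAQAAAAAAIAEAAATCwAAEwsAABAAAAAAAAAAAAAAABEREQAiIiIAMzMzAERERABVVVUAZmZmAHd3dwCIiIgAmZmZAKqqqgC7u7sAzMzMAN3d3QDu7u4A////AJq6mru76puJmJu7qYiJls2pnd3Kqsu7q77cuZqqu6hnh3m7qqmJi97am8p4u8urqv/9u4eaqclmZnmru7qZnLzdzJd7vMu6qv/pRbp2Z8yDFImbu7qJu83v62aLvM3LqutDQ2unmFrbvNy8u7zM27zuxle8qc3bqiAEZkWKhlaKmO/szdvMy7vJVGnP2e/tzQEkZ4dzZnMAS87tq7zMzMylNYv+yL6YmwE0VXY4ZWVpu6i+7e/+zN2FV63seJY0i2vv7FAiE13KvLmszu7u7c2XaL24a4EnvO3v/b3dzOx665h3m7qr3//IeKupq3JL2eh83O7d3spauZiJmamamZzIZ77M3aWcdceLze3t7dhZiYiZu6qYmry3Z7zu3YR6m4iLu73e7ZVYmIq7qqqYvexhN0ACJ4N5m4eZvdze/bqEeLupqYma3rAAEQACR2OJvZaIvcp5urzdeGiZmImKvEE1AAR3eVKu36mIndy1N6zO7aeJmYeJh5q8uKy5imOcn7qZeu/+pnzMurmYmKy5Y53u/s7rqqM5jLqWU33JiYh5qqmIi7q8plrLp8/9qcIpmamodDVnqnV3iHq7l6mLzIVniGeqaLM6upqpmESszNuYeNvM3HqHiZqpmZiomJJJmqqqmGSM3tu5mrusu8i6mc3Lu7y6y6RZhbqsuYeauEaKqsyazMud273tusqsu6ZWqNu7updb7rmqq9urzc2HI3reu9yrqpt4q8y6u5l2qpqpq9mL7N7H2oirrMu6mazIm83Lu7qoasypmbiL3N3N2oqq3cuoeZrLm83cu7qYat3Khph67dzdu5qavNyliWirqu3N7tuYY47rhpVq3czcu5mZmZhmqYmZmu3P/+3bllnLiJNriarNu6mZmWVru7qpqt3//b/8y5e5eGJ7h3mry6eIl1e8Zau5q979mL/N67qFVyR6mHdVisqImIuoZnq5u723nezOy7yVRiV4qYZWZnmKmalkVWdryblXl4u4ecxUWEaKqZiJmJzZmpqryne8qrd0AAEiW8MEiFaqiZmru8y8qqq7vO64uleaqmEozVFb1UWIeamZqqu7u6msy73LqViYzt3e+kWsUUWMzLuqqrq6q6vLzLy7updpvO3u1kajA1Zq3ty7q6qqu7yqm6m8upetuu7th1WVVnh1ru7Mu6q7vN2mqoh4Z6yZl43aVlSqmKqped3cy7u7zd3ceYeIiXiqqXrIaHStypmYiK7ty7ur3NzNtWV3eLzbqXaIvJVu24hnqq3t3Kus64rM3sy6zLuqqpia3OtIzJZlV2Wt26mrzairqL29zLy7u9x4z/tXzMhTNEV8y6mFFc2HrbzLu7u7zZd5rMt3ze2pc0ebvLqZYinYm6nLu7u7vOqaqruFru/smWJayrupqWa7m7m8u7vMzdvNuaqVXP/uy5dXq6u5mqirmsuLzKvd3Myqu7qnRqze7Ll3nLq6m7mMl82orLuqqJy4d5upYyed7sp3rMyqrbl7uI3bibqYiYrbmId4mal4q8uJvN25rMurqHrdqQ=="/>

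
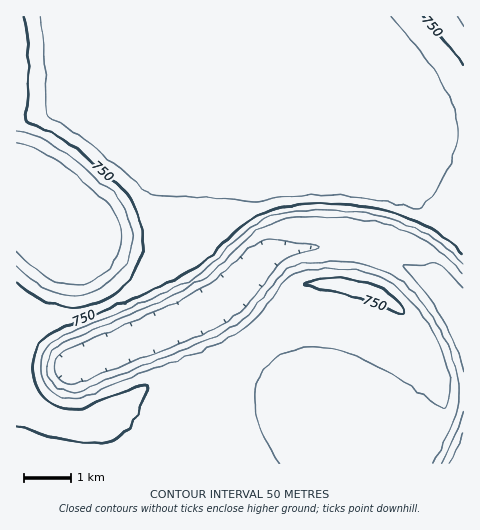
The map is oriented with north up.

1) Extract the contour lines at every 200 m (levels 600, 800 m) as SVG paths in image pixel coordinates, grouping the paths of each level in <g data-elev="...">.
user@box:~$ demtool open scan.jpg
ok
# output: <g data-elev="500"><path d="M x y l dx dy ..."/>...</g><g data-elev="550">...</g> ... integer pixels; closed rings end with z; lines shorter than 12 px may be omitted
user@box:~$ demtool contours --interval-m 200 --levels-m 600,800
<g data-elev="600"><path d="M441 463l15-30 7-21"/><path d="M70 384l-9-4-6-9 1-10 6-9 89-38 50-25 15-10 28-26 13-10 7-3 7 0 29 4 18 4-4 2-23 6-8 5-9 8-26 36-13 11-13 9-32 15-110 43z"/><path d="M463 371l-8-27-13-26-17-25-22-27 2-1 30-1 13 8 15 14"/></g><g data-elev="800"><path d="M40 17l5 44 2 55 21 12 17 12 65 54 105 8 42-6 42-1 33 4 47 9 6-4 9-11 16-28 7-22 1-21-7-21-12-24-20-27-28-33"/></g>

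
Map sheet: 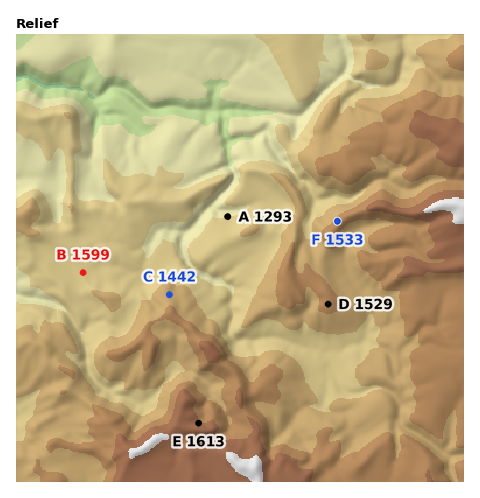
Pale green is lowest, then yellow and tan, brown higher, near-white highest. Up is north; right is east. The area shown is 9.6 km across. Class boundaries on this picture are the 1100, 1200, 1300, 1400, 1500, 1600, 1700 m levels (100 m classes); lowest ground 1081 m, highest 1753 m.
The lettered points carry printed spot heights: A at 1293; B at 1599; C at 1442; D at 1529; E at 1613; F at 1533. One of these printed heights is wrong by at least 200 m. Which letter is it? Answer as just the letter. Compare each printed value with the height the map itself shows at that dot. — B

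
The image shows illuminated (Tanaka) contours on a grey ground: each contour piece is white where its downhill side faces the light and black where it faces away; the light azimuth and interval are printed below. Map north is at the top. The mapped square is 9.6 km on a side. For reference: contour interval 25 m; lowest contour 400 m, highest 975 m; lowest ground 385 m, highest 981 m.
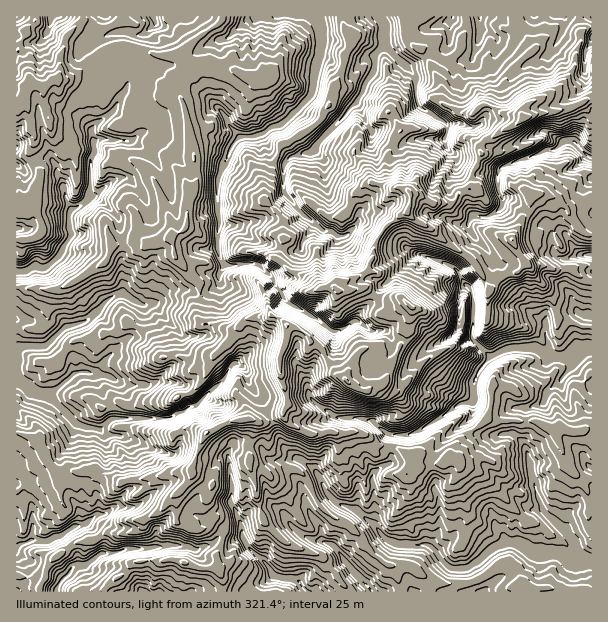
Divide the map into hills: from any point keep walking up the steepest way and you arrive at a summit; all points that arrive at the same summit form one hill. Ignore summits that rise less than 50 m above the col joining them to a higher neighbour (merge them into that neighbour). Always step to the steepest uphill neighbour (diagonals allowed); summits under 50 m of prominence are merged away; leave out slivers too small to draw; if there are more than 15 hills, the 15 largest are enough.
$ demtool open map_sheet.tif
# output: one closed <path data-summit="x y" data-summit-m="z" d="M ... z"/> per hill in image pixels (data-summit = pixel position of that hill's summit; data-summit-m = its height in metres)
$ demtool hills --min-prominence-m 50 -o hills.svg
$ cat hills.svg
<path data-summit="338 290" data-summit-m="980" d="M96 198l-7 0-5 6-14 8-2 10 4 14-11 18-11 11-5 3-12-2-6 5-11 1 1 320 575-1-1-275-13-4-12 0-17 4-4 6-11-6-4-4-2-13-17-14-9-19-26-28-6 13-14 18 10 16-6 9 0 30 12 3 0 11 18 18-16 25 1 18-4 4-9 0-6 3-22 16-23 12-22 0-17-13-12-3-25-2-18-12-8-8-13 0-9 2-15 0-12-2-1 2 6 7 1 8 10 15 6 16 12 14-19 4-5-2-10-14-15-6-9 2-8 11 0 5-7 0-7 7-17 34-18-18-6 0-17 9-15 14 1-6-8-10-7 3 1-5-6-24-14-16-5-12 19 2 30 14 22 4 6-7 0-13-8-17 23-11 18-16 13-13 3-8 9-7 3-12-3-8-10-6-24-1 2-5-1-13 4-25-14 2-10-5-12 0-8 3-9 10-10 4-24-12 0-54-2-19-10-12z"/><path data-summit="171 237" data-summit-m="662" d="M171 66l-36 4-7 7-1 10-13 24-15 10-8 11 3 8 0 15-3 3-3 39 11 2 19 19 4 22 0 54 22 12 12-4 9-10 8-3 12 0 10 5 9 0 14-9 0-9 6-12-4-6-3-12 3-21-3-37 6-23 9-19 8-9-11-12-6-12z"/><path data-summit="347 381" data-summit-m="979" d="M254 264l-29 1-3 4-4 7 2 8-12 12-3 21 1 13-2 5 24 1 10 6 3 14-6 7 11 6 2 14 9 11 15 4 37-2 8 8 18 12 33 4 21 14 22 0 8-2 37-26 6-3 9 0 4-4-1-18 16-25-18-18-1-12-10-1-12 13-17 8-7 6-11-3-13-11-8 0-7-7-15 0-12-9-6 0-14 9-7 0-15-12-27-15-13-16-5-10-14-13z"/><path data-summit="21 101" data-summit-m="673" d="M105 16l-52 0-4 13-8 13-12 1-9-6-4 1 1 233 10 0 6-5 12 2 5-3 11-11 11-18-4-14 2-10 18-12 3-42 3-3 0-15-3-6 1-6 22-17 14-28 0-12-8-11-6-22 1-5-5-3z"/><path data-summit="524 119" data-summit-m="793" d="M591 16l-27 0 1 7-6 16-11 16-14 7-7 0-12-12-17-8-5 23 0 13 5 12-10 21-6 11-6 5-8 0-6-3-15 2-2 11 1 10 15 11 13 2 23 9 36-12 10-6 12-1 11-10 9 2 10 12 6 3 1-82-8-4 2-21 6-8z"/><path data-summit="407 212" data-summit-m="909" d="M372 132l0 15 4 9 3 20-3 13-16 23-2 9 5 1 27 16 9 3 15 12 42 15 14-17 5-14-7-12 6-10-5-5-3-9-11-5-5-7 0-10 6-9 1-8-1-6-10-9-2-8-30 0-12 6-6 0z"/><path data-summit="242 420" data-summit-m="843" d="M239 364l-5 0-5 5-3 8-31 29-23 11 8 17 0 13-6 7-22-4-30-14-18-1 4 11 14 16 6 27 6-1 6 7 3 7 13-12 17-9 6 0 18 18 17-34 7-7 7 0 0-5 8-11 9-2 12 5 13 15 5 2 20-4-13-14-18-42-14-16-4-17z"/><path data-summit="512 239" data-summit-m="777" d="M507 198l-3 0-4 11-6 5-6 3-14-1-5 5-1 4 4 9 30 32 9 19 17 14 2 13 4 4 11 6 4-6 17-4 12 0 13 4 1-61-13-1-13 5-6-1-7-7-1-23z"/><path data-summit="410 306" data-summit-m="981" d="M422 254l-9 2-14 15-16 13-9 15-14 15-5 7 7 3 9 7 15 0 7 7 8 0 13 11 11 3 7-6 17-8 11-12 0-32 6-9-11-17z"/>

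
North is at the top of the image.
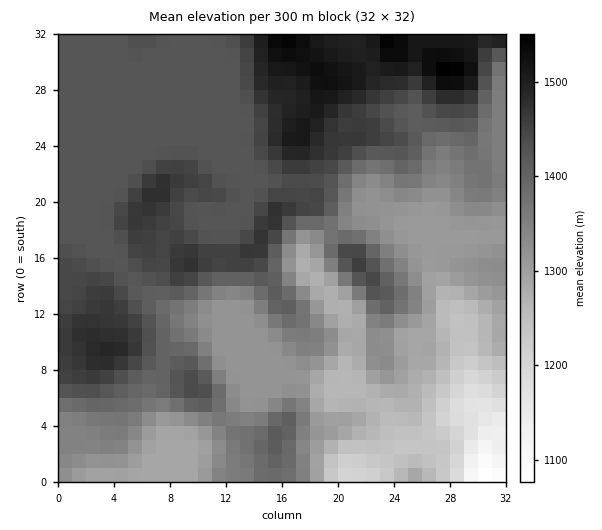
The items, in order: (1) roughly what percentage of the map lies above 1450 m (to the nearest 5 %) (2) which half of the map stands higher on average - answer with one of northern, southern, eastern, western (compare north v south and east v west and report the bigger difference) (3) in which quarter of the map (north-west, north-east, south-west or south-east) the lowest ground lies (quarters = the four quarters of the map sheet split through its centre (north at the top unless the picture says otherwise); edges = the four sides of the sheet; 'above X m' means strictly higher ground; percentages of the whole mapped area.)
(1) Ground above 1450 m makes up about 20 % of the sheet.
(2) The northern half stands higher on average than the southern half.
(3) The lowest point lies in the south-east quarter of the map.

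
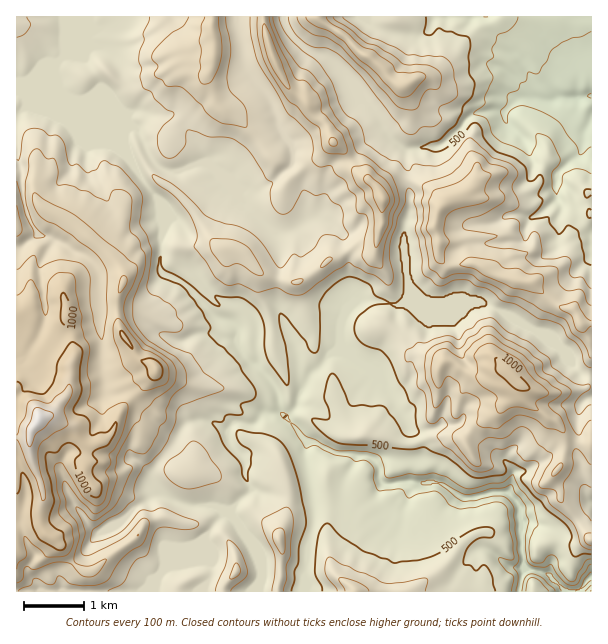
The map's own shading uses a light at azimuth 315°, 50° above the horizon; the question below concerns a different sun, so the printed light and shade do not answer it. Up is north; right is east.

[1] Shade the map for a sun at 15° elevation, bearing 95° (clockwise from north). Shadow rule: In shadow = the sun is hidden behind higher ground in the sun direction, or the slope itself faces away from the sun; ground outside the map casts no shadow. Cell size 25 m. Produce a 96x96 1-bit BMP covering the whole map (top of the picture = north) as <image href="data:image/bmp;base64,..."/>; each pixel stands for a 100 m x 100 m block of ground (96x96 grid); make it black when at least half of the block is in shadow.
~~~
<image width="96" height="96" href="data:image/bmp;base64,Qk2+BAAAAAAAAD4AAAAoAAAAYAAAAGAAAAABAAEAAAAAAIAEAAATCwAAEwsAAAIAAAAAAAAA////AAAAAAAAAAABwfB/AAAAHB8AgAAB4fP+AAAAHHMBwAAB8fP4AAAAHfAAgAAD8fP4AAAAD/AAAAAD+fHwAAAAD/AQDAAB+fHwAAAAHvAYHwAA8/DwAAAAHiA4H4AAc/BgAAAAHj9wD+AAJ/BgAAAAH//wD/AAD/AgAAAAH/7wB/gAD+AAAAAAP/zwA/gAB8AAAAAAH/jwGPgAAAAAAAAAH/DwOBgAAAAAAAAAP/DweAAABAAAAAAMP+Dw+AAAAAAAAAAf/8Dx8AAAAAAAAAAP/8Dx8AAAAAAAAA3j/wDx4AAAAAAgAAfD/4Dj4AGAAgBgDAAR/4Dj4AGAAAAADAH4/8DjwAAAAAAADA/w/+PAwAAAAAAACD/wf+fAQAAAAAAAAD/gOGfAAAAAAAAYAD/gHAfAAAAACABwAH/ADAfAAAAAGADgAP/ABgfgAQAAAAOAAH/wBwfgAwAAAAMAAPv4BwfwA4AAAAYAAfu+AgfgA4AAAAAAA/2/AAPmAIAAAAkAA/2/AADOAAAAABgAB/3PAAAfAAAAABgAD/zAAAAfAAAAABgAH/z8AAAfAD4AADAAP/w4AAAPgf4AAHAAf/wOAAIPg/4AAGAA//weAAYPg/AAAOAB//4+AB8Hh+AAAMAB//5+AD8Dh+AAAMAA//7+AH8Ah8AAAMAAB//+AP4AD8AAAMAAAB/8Af4ID4AAAMABwA/8B/wMD4AAAMABwAf8H/wPB4AAAMABwAB8P/gPB4AAAYAAAAAAP/APA4AAAYAAAAAAPwAPB4AAAwAAAAADmACOB4AAAwAAAAAPwADOB4AAAAgAOAA/wADeB8AA4AgAPDw/gADeB8ADwAgAeP48AADOA4AHwAgA4P4YAABIAACPwAzh4fwAAAAAAACPwATx4/wAAABAAADPgABx8/wAACBgAADPgAAD8/wAAAAAwADPAAAH8/wABAACAABfAAAP8/wABAAYAAA+AAA/+fwABAA4AAA8AAB/+fwAAABwAAA8AAB/+fwAAABwAAB4AAB/+fwAAABgAADwACB/+PwAABDgAADgAGD/+PwAADTgAAHAAPH/8PwAACTgAAMAAPD/8PwAADDgAAYAADh/wGHgADDgAgwAAMj/wAfwAjDgBAwAAcIfQAfwAgjgBBgAA8MGAA/4AgDgABkAB4NAAA/wBgDgABMAB4PwAA/wBwDAABYABw/wAAfgBwDAAAYAAB/wAAHgDgDAAAwAAB/wAADwDACAAAQAAB/wAABwEAAAAAAAAB+AAAAwIAAAAAADAD+ABgAAIAAAAAAHAH8ADwAAAAAAAAAPAH8APwAAAAAAAAAMAPwA/wAAAAAAAIMcA/gB/wAAAAAAAQGMB/gH/gAAAAAAAh4AD/AH/AAAAAAAAD8AH/AP+AAAAAAABH+BH+Af8AAAAAAACH4DH+A/4AAAAAAAAP8Dn+B/wAAAAAAAAP8Dn8H/gAAAAAAAAH8DH8H/AAAAAAAAAB8PH8P8AAAAAAAAABw/H8f4AAAAAAAAAD5/P4/AAAAAAAAAAB9/H5/AAAAAAAA="/>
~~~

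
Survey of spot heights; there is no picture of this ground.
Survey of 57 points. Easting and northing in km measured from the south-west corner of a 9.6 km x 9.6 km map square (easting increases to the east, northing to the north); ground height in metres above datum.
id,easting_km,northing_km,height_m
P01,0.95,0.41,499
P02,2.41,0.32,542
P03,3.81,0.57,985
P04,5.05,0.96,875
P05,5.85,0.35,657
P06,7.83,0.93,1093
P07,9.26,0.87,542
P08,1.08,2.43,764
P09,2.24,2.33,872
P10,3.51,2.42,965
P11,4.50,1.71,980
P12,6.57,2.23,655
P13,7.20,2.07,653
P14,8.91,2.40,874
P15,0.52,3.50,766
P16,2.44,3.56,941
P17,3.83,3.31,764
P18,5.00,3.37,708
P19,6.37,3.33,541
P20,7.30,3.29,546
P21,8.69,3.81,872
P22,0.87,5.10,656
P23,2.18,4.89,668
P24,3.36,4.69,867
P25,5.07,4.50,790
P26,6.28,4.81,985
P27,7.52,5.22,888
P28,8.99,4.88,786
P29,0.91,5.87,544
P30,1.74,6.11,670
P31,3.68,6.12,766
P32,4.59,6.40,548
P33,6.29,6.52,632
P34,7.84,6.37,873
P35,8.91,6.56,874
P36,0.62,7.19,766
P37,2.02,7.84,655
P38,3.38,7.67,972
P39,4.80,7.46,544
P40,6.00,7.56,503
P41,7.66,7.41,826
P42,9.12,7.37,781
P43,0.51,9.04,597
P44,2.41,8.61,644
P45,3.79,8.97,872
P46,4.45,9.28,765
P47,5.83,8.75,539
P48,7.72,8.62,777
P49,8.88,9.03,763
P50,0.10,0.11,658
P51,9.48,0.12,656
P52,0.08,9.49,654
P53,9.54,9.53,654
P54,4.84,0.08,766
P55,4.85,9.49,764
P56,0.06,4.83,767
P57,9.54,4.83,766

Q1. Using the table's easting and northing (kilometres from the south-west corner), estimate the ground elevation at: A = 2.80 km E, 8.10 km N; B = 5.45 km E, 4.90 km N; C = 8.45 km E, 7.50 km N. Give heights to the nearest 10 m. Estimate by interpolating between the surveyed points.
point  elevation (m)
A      800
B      880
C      770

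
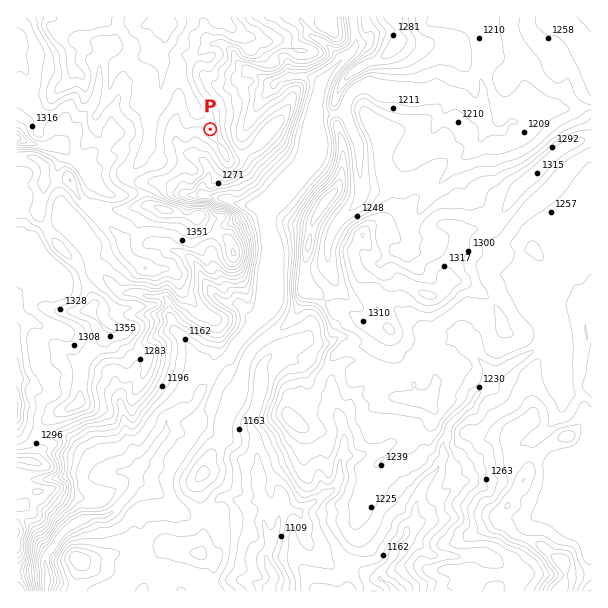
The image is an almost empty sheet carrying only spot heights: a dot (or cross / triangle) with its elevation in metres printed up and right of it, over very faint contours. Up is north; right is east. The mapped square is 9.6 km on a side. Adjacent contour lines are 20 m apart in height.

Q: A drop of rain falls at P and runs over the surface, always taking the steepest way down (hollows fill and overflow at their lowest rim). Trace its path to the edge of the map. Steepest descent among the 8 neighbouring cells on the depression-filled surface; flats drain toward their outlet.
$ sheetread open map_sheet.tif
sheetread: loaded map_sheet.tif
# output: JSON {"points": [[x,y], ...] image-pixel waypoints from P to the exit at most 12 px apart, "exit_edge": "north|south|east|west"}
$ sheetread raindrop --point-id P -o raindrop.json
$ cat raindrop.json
{"points": [[210, 129], [198, 135], [195, 147], [200, 159], [209, 170], [204, 182], [203, 194], [215, 197], [227, 198], [239, 204], [251, 206], [263, 213], [266, 225], [266, 237], [266, 249], [264, 261], [263, 273], [263, 285], [260, 297], [257, 309], [251, 321], [245, 333], [233, 345], [227, 357], [216, 369], [209, 381], [200, 393], [194, 405], [182, 411], [170, 417], [167, 429], [158, 441], [150, 453], [143, 465], [138, 477], [132, 489], [122, 501], [111, 513], [99, 516], [87, 518], [75, 525], [63, 533], [54, 545], [47, 557], [47, 569], [47, 581], [47, 591]], "exit_edge": "south"}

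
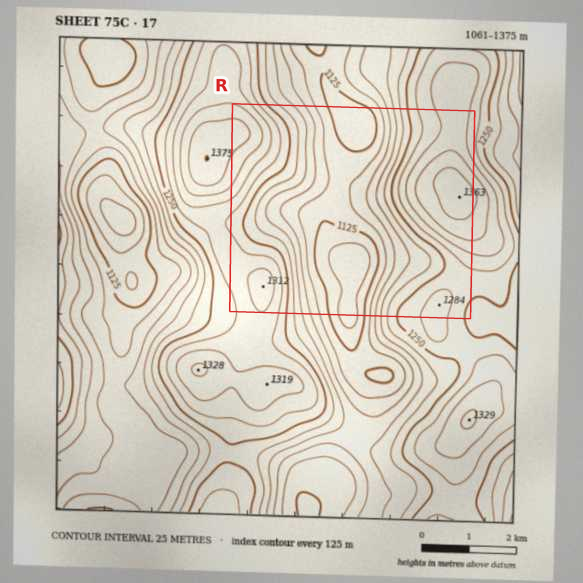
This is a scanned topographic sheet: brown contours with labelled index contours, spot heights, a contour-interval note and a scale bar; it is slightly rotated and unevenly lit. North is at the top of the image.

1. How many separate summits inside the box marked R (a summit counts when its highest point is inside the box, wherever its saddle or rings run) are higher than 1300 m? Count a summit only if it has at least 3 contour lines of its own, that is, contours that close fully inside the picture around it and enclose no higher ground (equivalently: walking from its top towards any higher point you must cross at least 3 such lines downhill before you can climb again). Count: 1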